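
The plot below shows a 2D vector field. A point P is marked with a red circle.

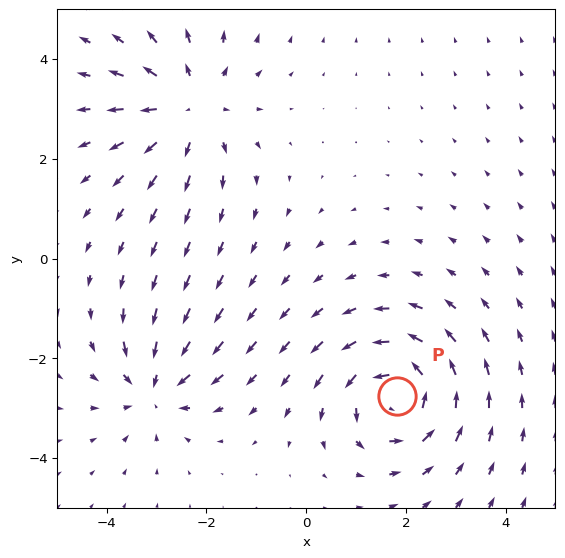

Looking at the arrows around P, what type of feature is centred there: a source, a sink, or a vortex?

vortex

At P (1.8, -2.8) the arrows circulate counterclockwise. Divergence ≈0, curl about +5 — near-zero divergence with nonzero curl is a vortex.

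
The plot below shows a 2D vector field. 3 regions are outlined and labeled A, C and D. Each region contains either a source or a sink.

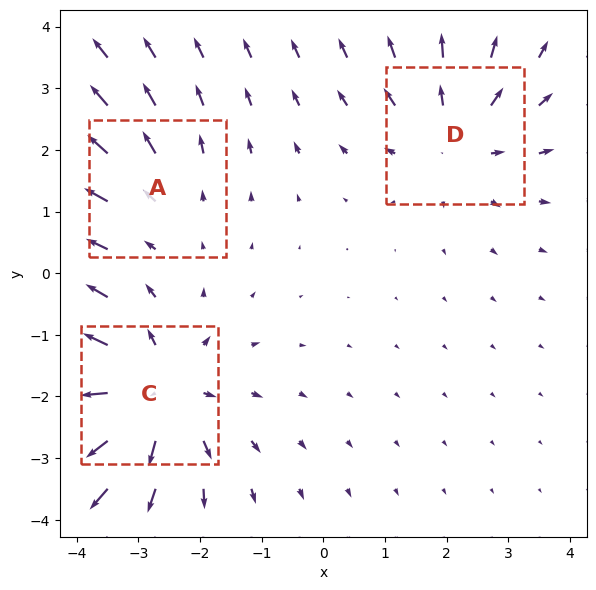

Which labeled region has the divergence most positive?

C

Divergence at each region's feature centre — A: about +2, C: about +4, D: about +3. Region C is most positive.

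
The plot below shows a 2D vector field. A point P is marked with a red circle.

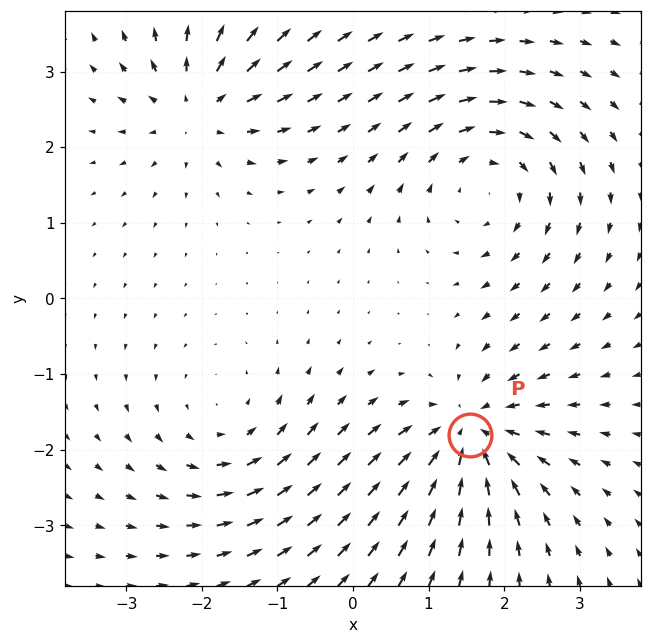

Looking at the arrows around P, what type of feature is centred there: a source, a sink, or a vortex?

At P (1.5, -1.8) the arrows converge inward. Divergence about -6, curl ≈0 — negative divergence with near-zero curl is a sink.

sink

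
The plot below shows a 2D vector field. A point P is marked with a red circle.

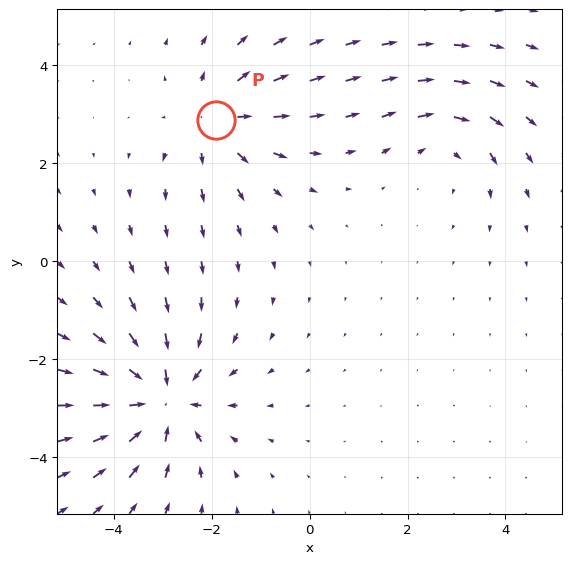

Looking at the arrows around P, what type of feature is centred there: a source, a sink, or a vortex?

At P (-1.9, 2.9) the arrows spread outward. Divergence about +3, curl ≈0 — positive divergence with near-zero curl is a source.

source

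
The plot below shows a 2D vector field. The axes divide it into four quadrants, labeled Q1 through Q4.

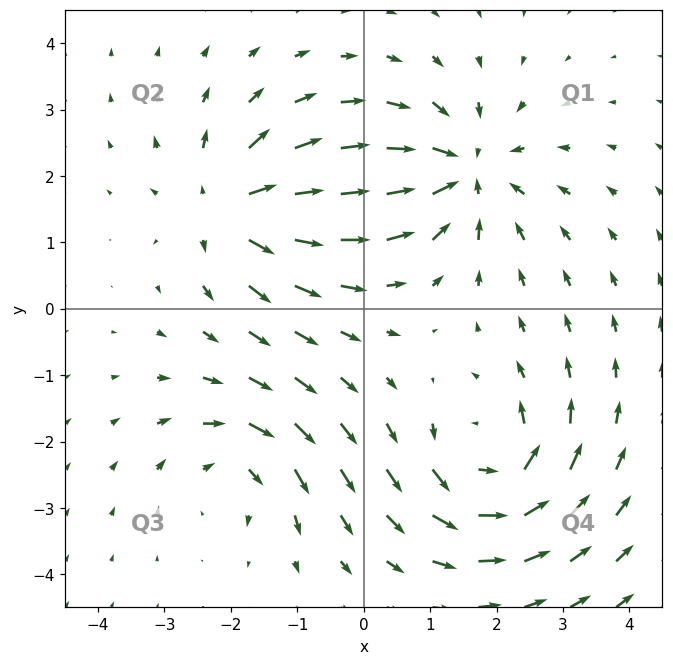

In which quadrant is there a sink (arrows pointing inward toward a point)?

The sink sits at approximately (1.5, 2.1), which lies in quadrant Q1. The divergence there is about -5, negative as expected for a sink.

Q1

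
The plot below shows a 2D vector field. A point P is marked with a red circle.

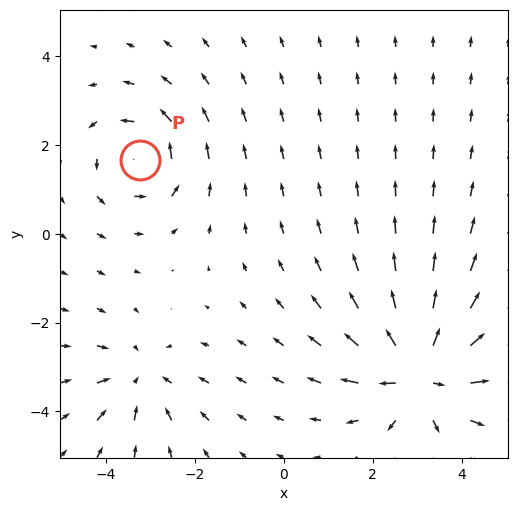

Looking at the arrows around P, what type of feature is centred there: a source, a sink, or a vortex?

At P (-3.2, 1.7) the arrows circulate counterclockwise. Divergence ≈0, curl about +4 — near-zero divergence with nonzero curl is a vortex.

vortex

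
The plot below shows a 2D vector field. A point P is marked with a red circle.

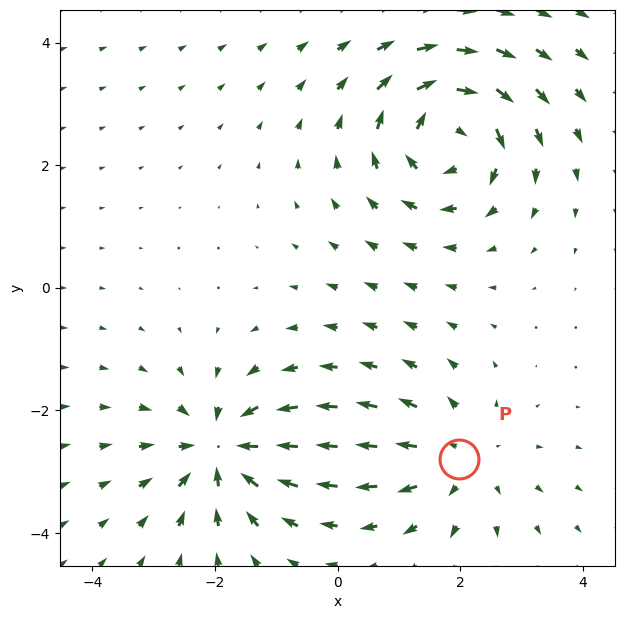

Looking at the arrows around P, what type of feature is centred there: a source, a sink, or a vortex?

source

At P (2.0, -2.8) the arrows spread outward. Divergence about +3, curl ≈0 — positive divergence with near-zero curl is a source.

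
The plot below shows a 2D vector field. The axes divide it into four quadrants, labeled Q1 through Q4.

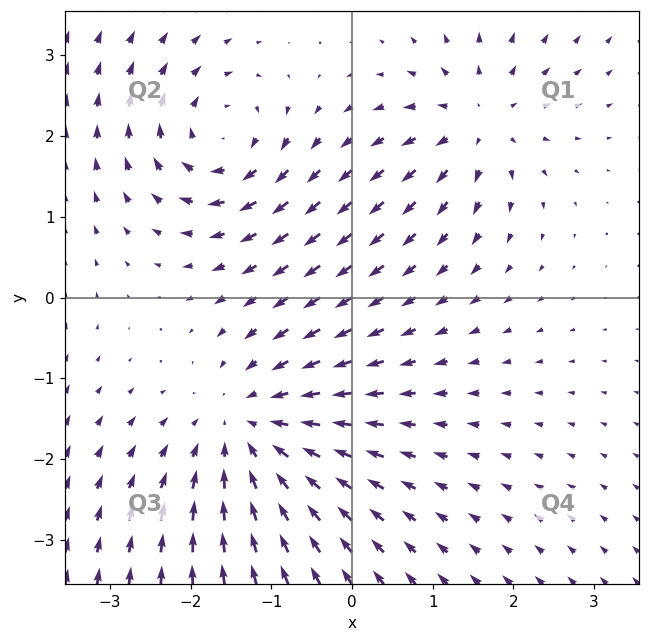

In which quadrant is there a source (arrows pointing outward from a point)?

Q1

The source sits at approximately (1.6, 2.2), which lies in quadrant Q1. The divergence there is about +4, positive as expected for a source.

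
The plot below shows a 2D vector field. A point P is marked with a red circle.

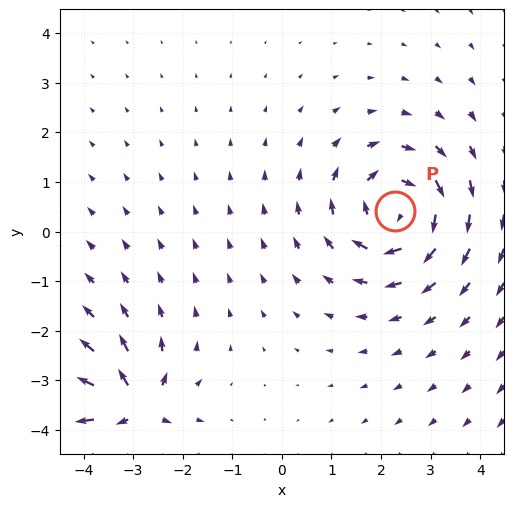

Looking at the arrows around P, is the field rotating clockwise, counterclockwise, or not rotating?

Near P at (2.3, 0.4) the arrows circulate clockwise. The curl (z-component) there is about -4; negative curl means clockwise rotation.

clockwise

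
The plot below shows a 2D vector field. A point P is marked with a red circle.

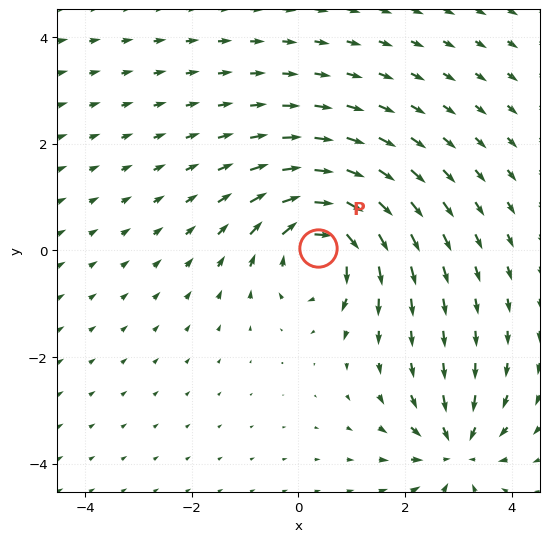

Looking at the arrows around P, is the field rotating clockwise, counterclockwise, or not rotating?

clockwise

Near P at (0.4, 0.0) the arrows circulate clockwise. The curl (z-component) there is about -5; negative curl means clockwise rotation.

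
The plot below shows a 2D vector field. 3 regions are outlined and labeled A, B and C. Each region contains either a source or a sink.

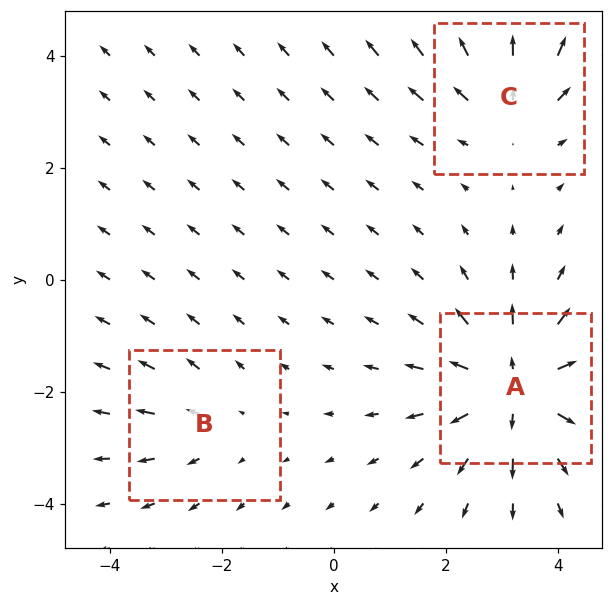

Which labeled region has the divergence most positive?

A

Divergence at each region's feature centre — A: about +5, B: about +2, C: about +3. Region A is most positive.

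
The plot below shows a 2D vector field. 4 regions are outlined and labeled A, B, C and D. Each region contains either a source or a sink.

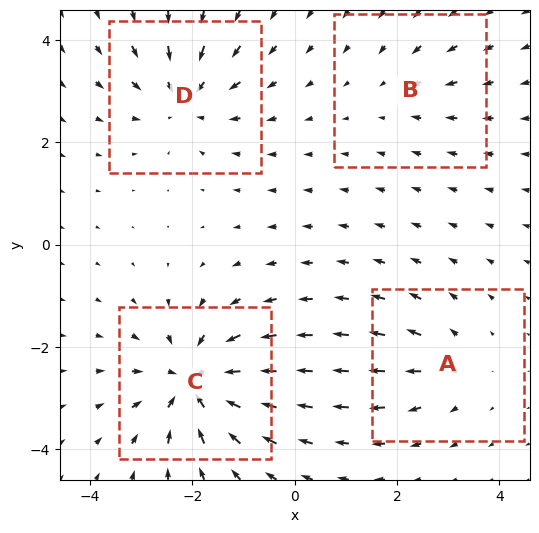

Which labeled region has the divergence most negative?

Divergence at each region's feature centre — A: about +3, B: about -2, C: about -7, D: about -5. Region C is most negative.

C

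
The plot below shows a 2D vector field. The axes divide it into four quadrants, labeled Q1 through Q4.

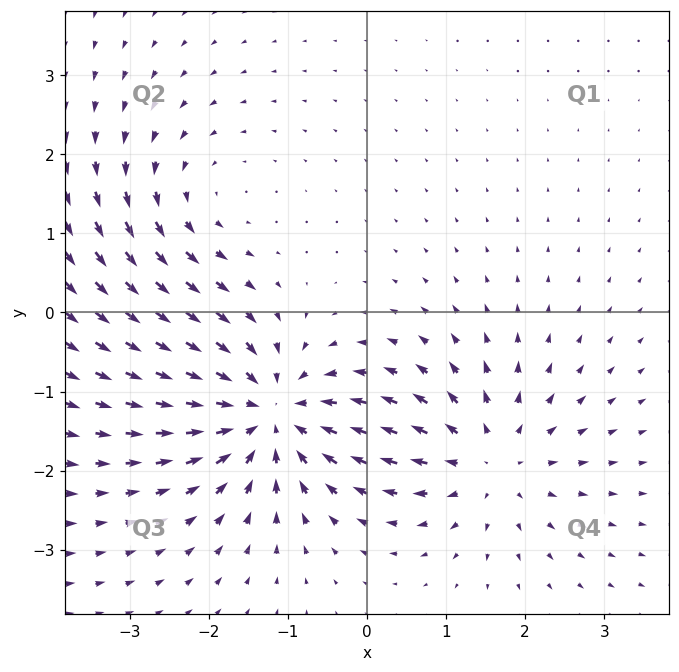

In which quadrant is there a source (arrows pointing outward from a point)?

Q4

The source sits at approximately (1.6, -1.9), which lies in quadrant Q4. The divergence there is about +4, positive as expected for a source.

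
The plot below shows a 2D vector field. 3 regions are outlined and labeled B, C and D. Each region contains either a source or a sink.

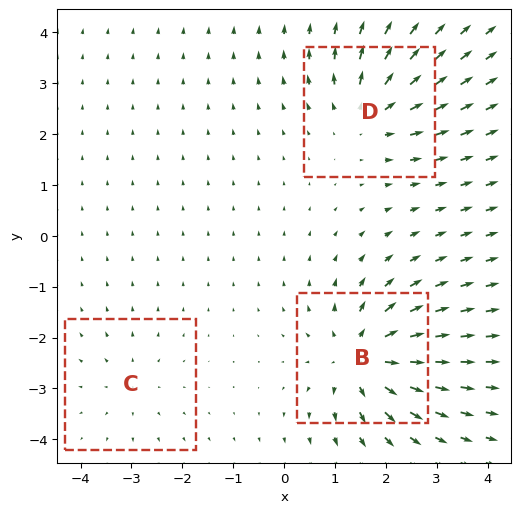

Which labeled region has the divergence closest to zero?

C

Divergence at each region's feature centre — B: about +6, C: about +2, D: about +4. Region C is closest to zero.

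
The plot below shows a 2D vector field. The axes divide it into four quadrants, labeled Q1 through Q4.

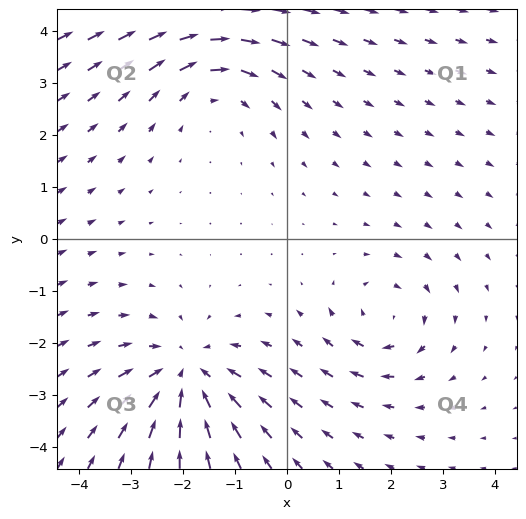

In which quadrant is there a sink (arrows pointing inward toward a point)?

Q3

The sink sits at approximately (-1.9, -2.6), which lies in quadrant Q3. The divergence there is about -4, negative as expected for a sink.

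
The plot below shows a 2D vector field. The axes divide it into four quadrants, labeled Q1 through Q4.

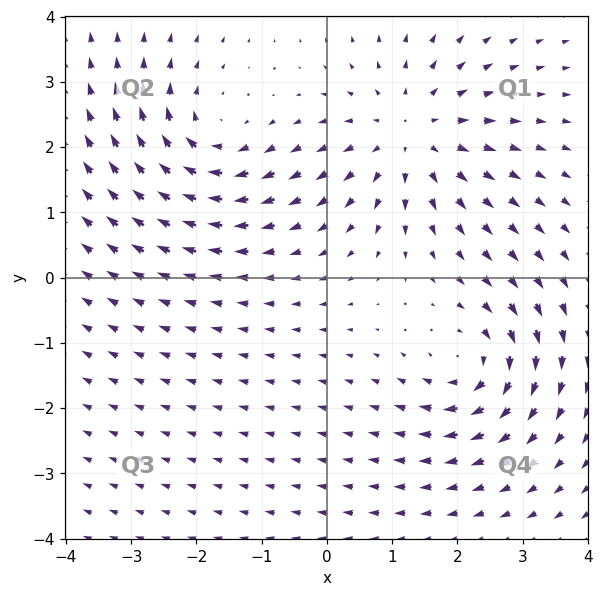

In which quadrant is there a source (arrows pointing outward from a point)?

The source sits at approximately (1.3, 2.2), which lies in quadrant Q1. The divergence there is about +3, positive as expected for a source.

Q1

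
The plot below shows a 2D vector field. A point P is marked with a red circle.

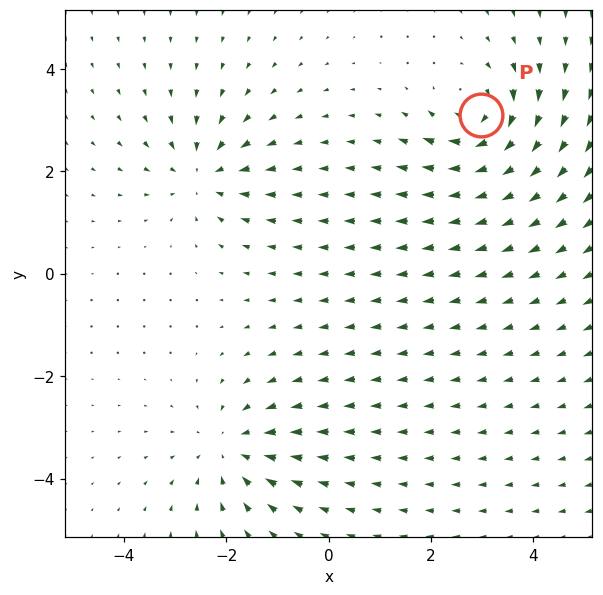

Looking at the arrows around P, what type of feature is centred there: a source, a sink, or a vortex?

At P (3.0, 3.1) the arrows circulate clockwise. Divergence ≈0, curl about -5 — near-zero divergence with nonzero curl is a vortex.

vortex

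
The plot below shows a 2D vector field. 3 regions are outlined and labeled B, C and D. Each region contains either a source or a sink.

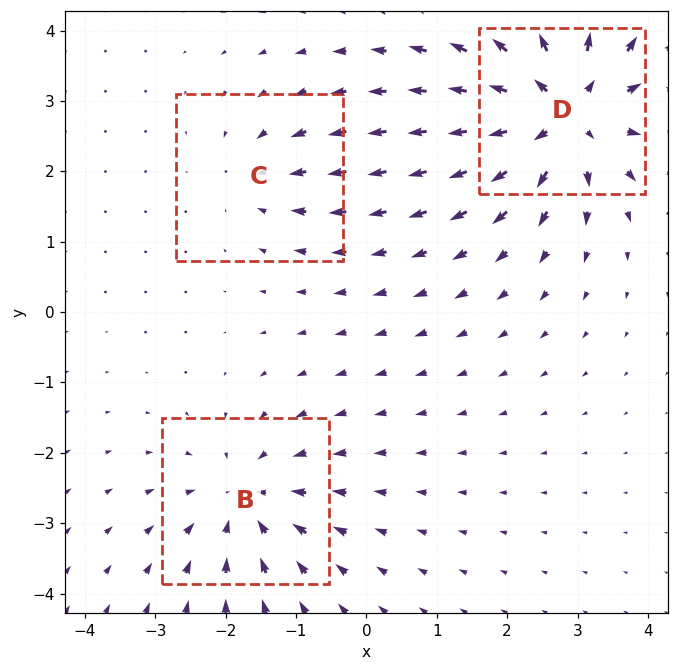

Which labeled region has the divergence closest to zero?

C

Divergence at each region's feature centre — B: about -3, C: about -2, D: about +5. Region C is closest to zero.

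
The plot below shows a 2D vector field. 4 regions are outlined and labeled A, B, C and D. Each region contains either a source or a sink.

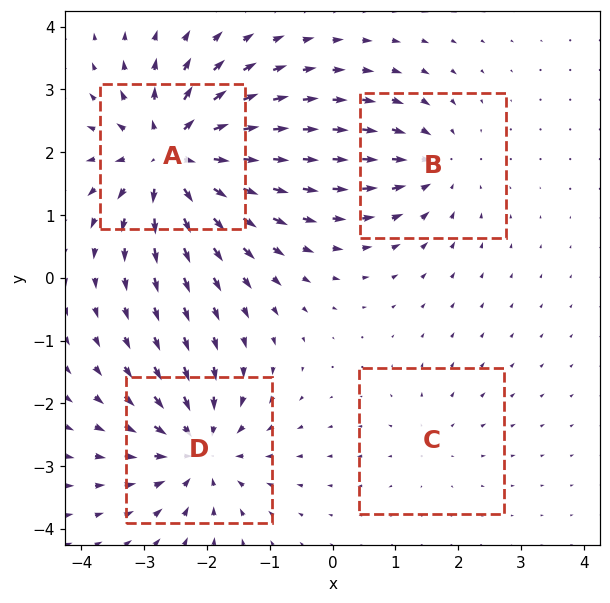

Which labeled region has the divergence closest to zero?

C

Divergence at each region's feature centre — A: about +8, B: about -4, C: about +2, D: about -6. Region C is closest to zero.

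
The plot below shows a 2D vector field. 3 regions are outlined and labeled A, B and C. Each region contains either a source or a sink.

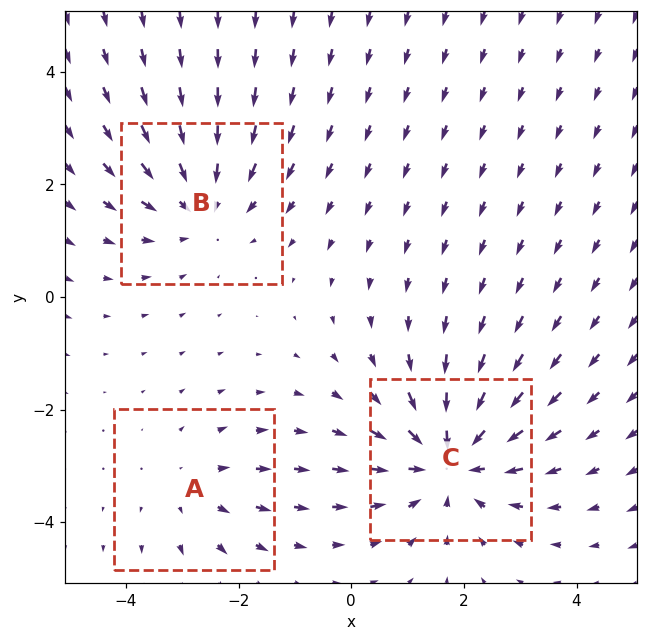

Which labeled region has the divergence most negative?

C

Divergence at each region's feature centre — A: about +2, B: about -3, C: about -4. Region C is most negative.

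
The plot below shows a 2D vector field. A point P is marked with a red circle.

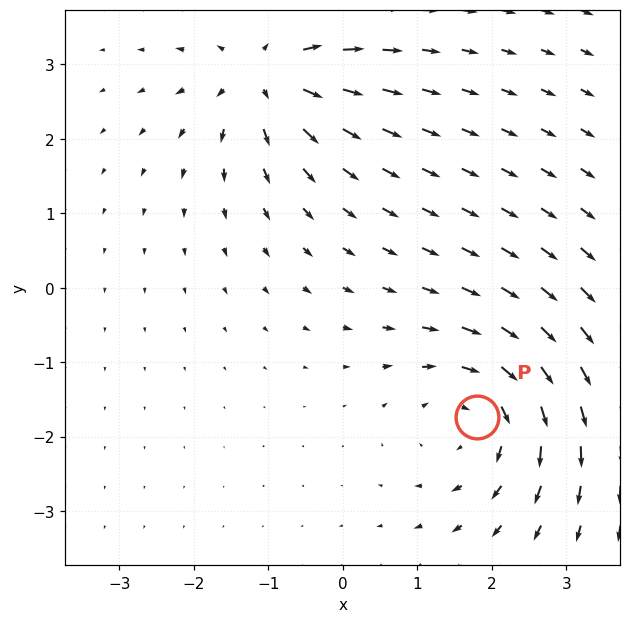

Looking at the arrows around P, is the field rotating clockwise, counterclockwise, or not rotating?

clockwise

Near P at (1.8, -1.7) the arrows circulate clockwise. The curl (z-component) there is about -4; negative curl means clockwise rotation.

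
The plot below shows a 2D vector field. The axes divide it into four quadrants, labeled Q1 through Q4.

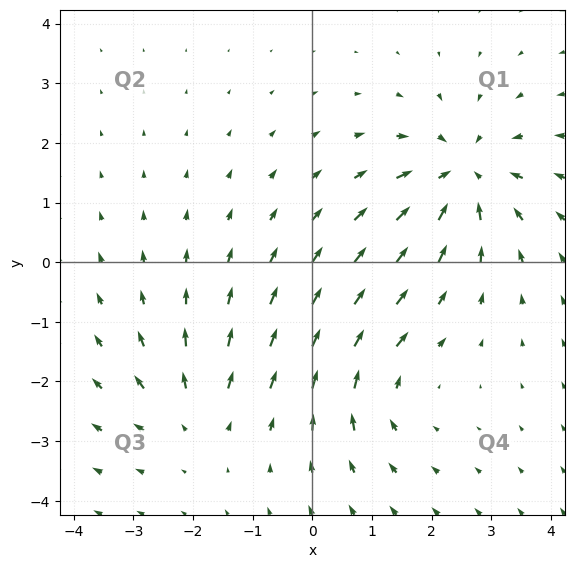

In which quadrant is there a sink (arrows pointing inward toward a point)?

The sink sits at approximately (2.5, 1.5), which lies in quadrant Q1. The divergence there is about -5, negative as expected for a sink.

Q1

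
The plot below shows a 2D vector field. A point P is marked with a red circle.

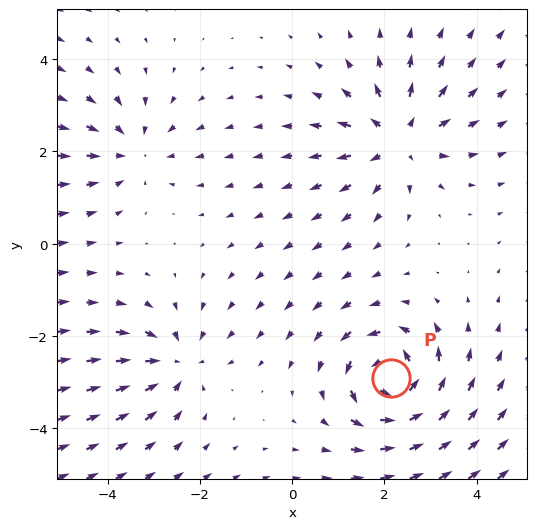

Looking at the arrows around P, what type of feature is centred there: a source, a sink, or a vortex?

At P (2.1, -2.9) the arrows circulate counterclockwise. Divergence ≈0, curl about +5 — near-zero divergence with nonzero curl is a vortex.

vortex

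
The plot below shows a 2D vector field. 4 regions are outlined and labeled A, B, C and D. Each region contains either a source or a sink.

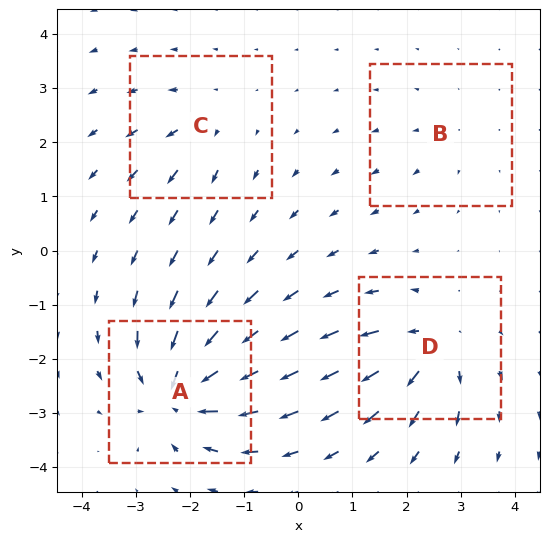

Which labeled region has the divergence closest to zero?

B

Divergence at each region's feature centre — A: about -9, B: about +3, C: about +4, D: about +7. Region B is closest to zero.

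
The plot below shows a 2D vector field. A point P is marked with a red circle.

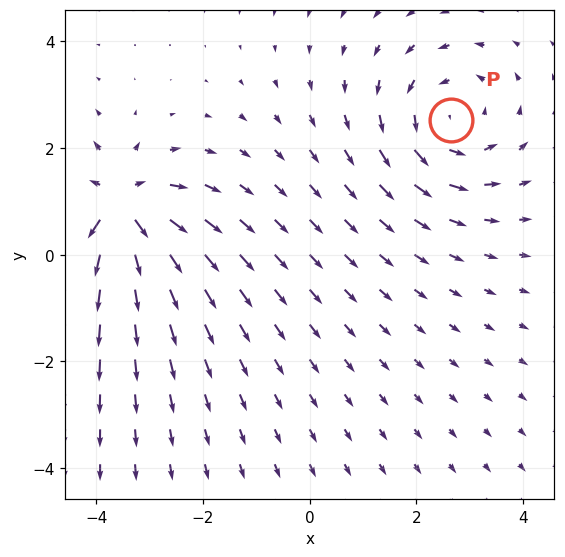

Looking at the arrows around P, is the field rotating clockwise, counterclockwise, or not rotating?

Near P at (2.6, 2.5) the arrows circulate counterclockwise. The curl (z-component) there is about +3; positive curl means counterclockwise rotation.

counterclockwise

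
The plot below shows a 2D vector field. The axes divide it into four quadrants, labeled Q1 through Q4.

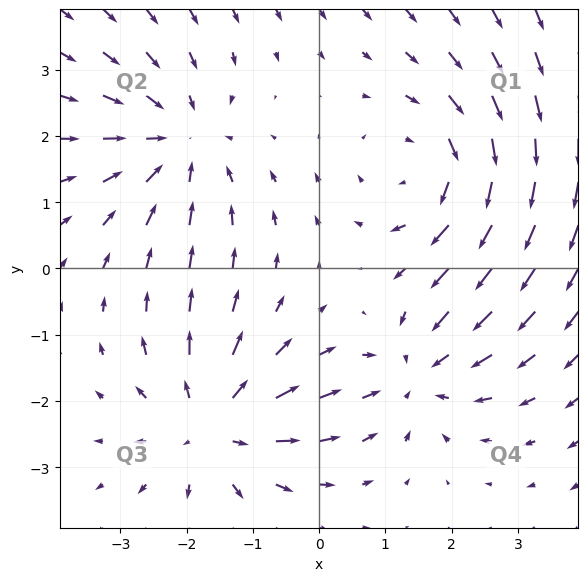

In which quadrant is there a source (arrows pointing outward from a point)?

The source sits at approximately (-1.6, -2.4), which lies in quadrant Q3. The divergence there is about +5, positive as expected for a source.

Q3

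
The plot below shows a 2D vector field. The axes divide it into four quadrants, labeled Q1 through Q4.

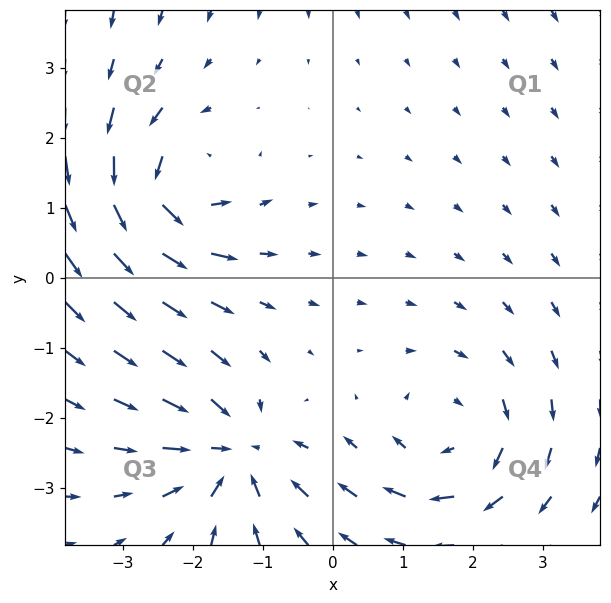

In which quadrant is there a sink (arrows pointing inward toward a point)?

Q3

The sink sits at approximately (-1.4, -2.5), which lies in quadrant Q3. The divergence there is about -5, negative as expected for a sink.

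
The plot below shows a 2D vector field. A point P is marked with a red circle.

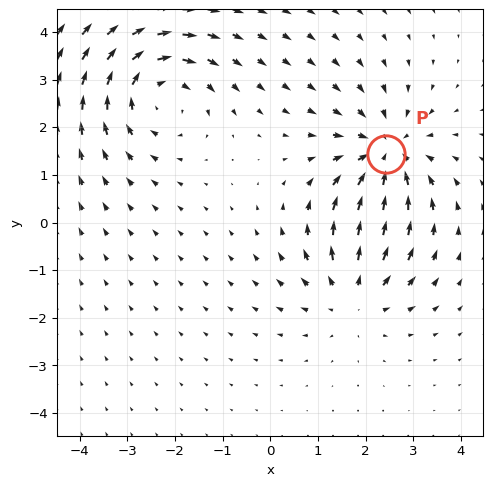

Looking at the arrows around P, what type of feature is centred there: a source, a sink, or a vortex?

At P (2.4, 1.4) the arrows converge inward. Divergence about -4, curl ≈0 — negative divergence with near-zero curl is a sink.

sink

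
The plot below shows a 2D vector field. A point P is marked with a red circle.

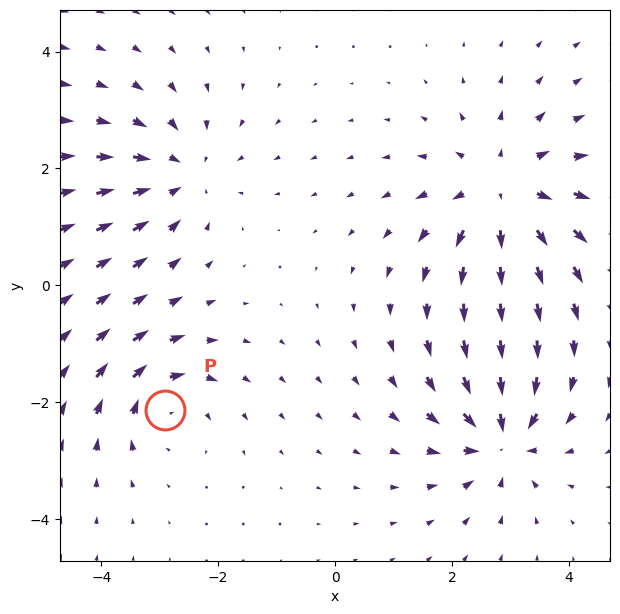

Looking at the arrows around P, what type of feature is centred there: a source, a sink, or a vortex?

At P (-2.9, -2.1) the arrows circulate clockwise. Divergence ≈0, curl about -4 — near-zero divergence with nonzero curl is a vortex.

vortex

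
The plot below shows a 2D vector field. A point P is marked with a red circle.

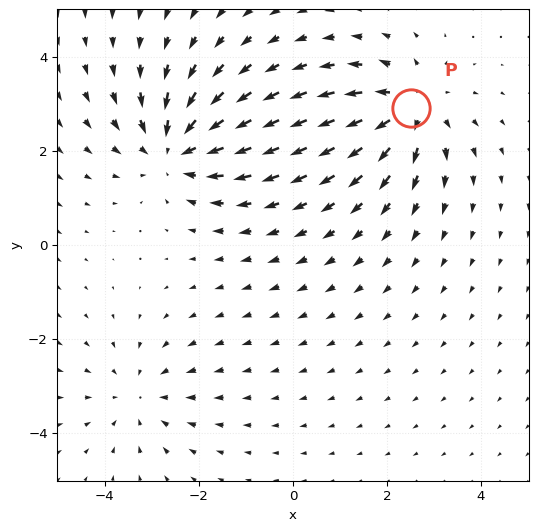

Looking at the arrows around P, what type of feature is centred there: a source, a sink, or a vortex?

At P (2.5, 2.9) the arrows spread outward. Divergence about +4, curl ≈0 — positive divergence with near-zero curl is a source.

source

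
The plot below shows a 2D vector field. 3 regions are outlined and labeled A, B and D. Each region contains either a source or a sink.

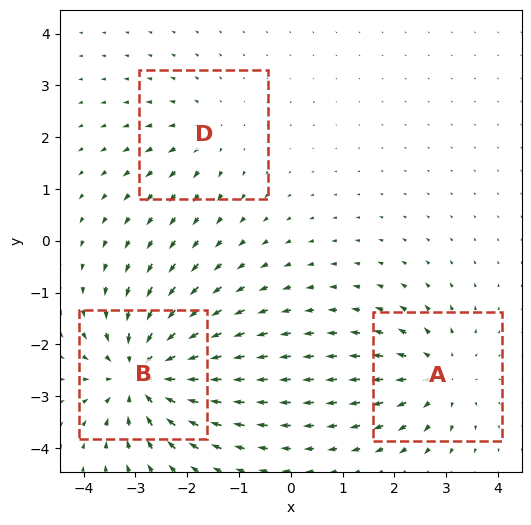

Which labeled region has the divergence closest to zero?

Divergence at each region's feature centre — A: about +3, B: about -5, D: about +2. Region D is closest to zero.

D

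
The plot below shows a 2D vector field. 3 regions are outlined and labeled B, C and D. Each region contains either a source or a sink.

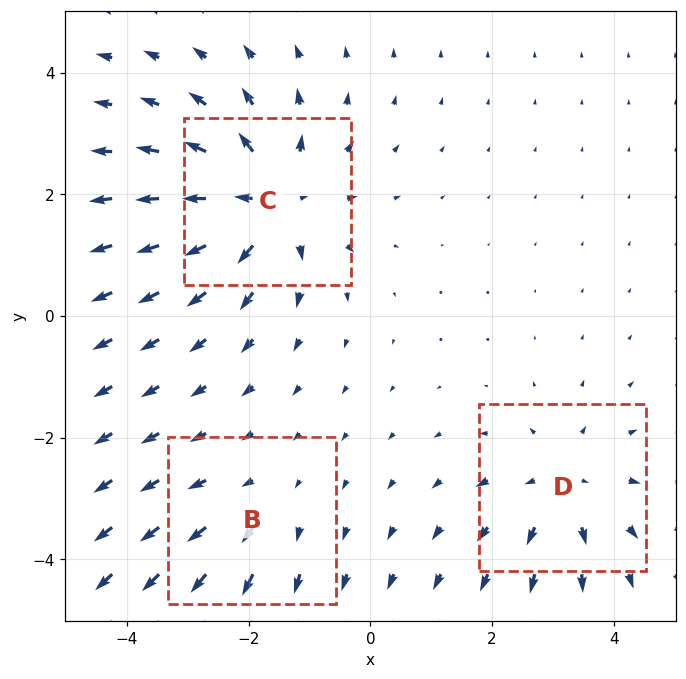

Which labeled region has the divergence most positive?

Divergence at each region's feature centre — B: about +2, C: about +5, D: about +3. Region C is most positive.

C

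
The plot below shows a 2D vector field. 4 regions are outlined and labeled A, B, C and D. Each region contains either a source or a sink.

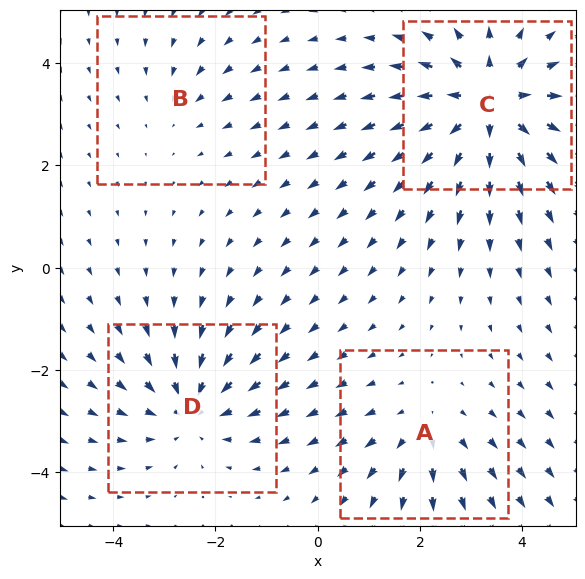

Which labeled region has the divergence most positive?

Divergence at each region's feature centre — A: about +3, B: about -2, C: about +6, D: about -4. Region C is most positive.

C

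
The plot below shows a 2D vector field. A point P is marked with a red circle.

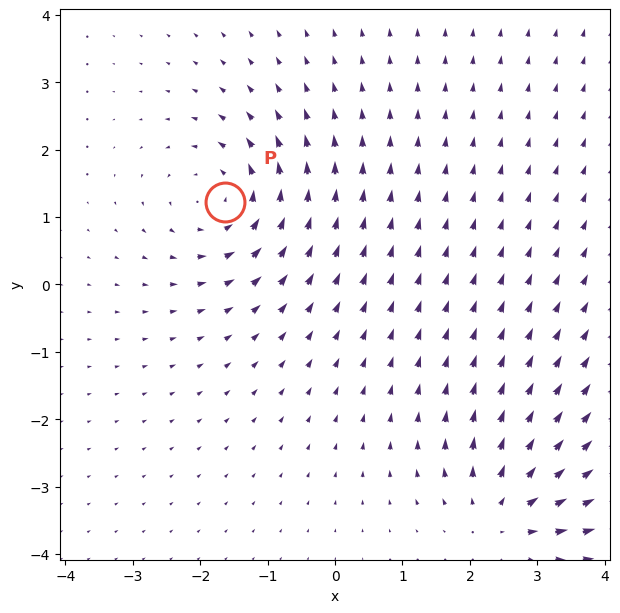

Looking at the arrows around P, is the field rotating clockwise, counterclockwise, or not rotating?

counterclockwise

Near P at (-1.6, 1.2) the arrows circulate counterclockwise. The curl (z-component) there is about +3; positive curl means counterclockwise rotation.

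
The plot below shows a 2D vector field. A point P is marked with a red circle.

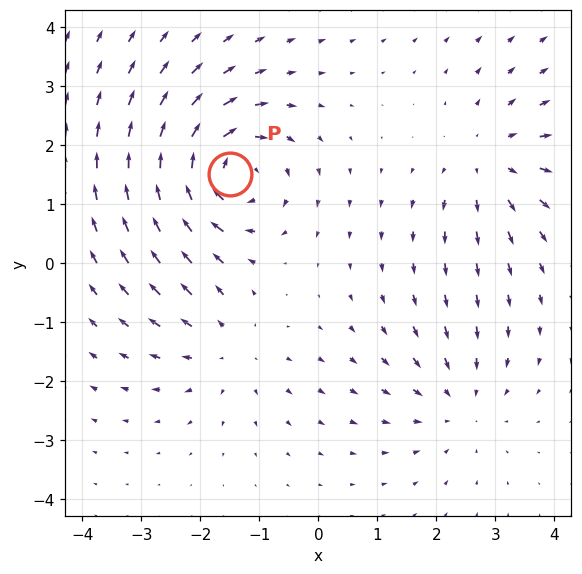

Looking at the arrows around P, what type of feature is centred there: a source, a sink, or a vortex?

vortex

At P (-1.5, 1.5) the arrows circulate clockwise. Divergence ≈0, curl about -6 — near-zero divergence with nonzero curl is a vortex.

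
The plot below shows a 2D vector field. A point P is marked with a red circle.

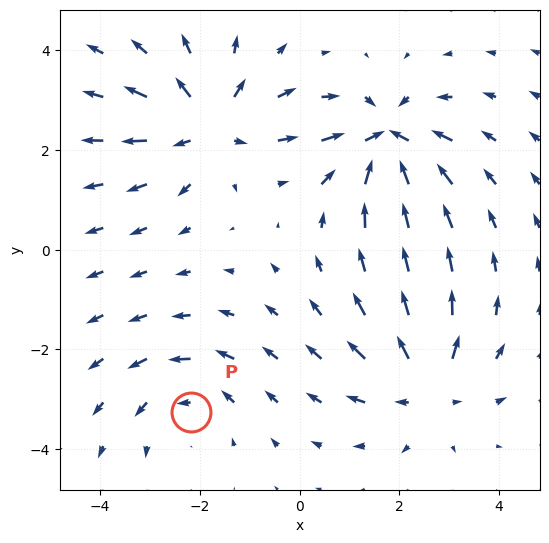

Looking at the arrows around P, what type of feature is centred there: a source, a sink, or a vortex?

At P (-2.2, -3.2) the arrows circulate counterclockwise. Divergence ≈0, curl about +3 — near-zero divergence with nonzero curl is a vortex.

vortex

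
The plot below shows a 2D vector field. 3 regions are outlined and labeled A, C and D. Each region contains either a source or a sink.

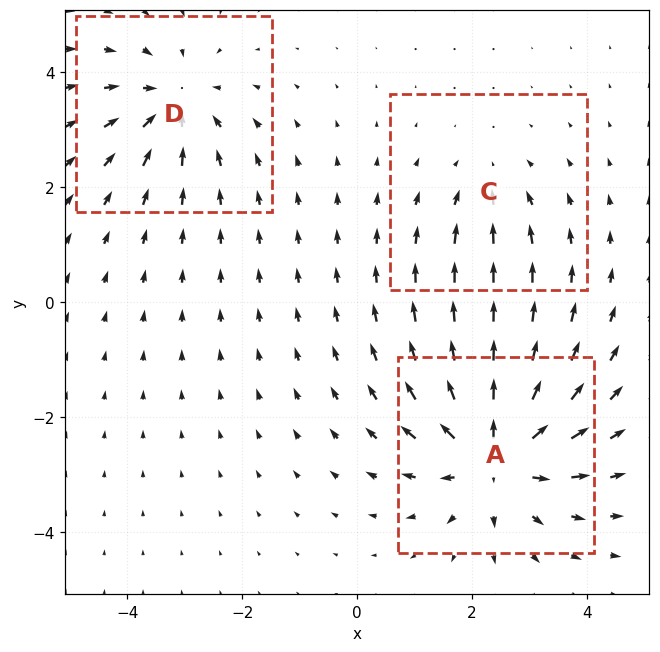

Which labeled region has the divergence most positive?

Divergence at each region's feature centre — A: about +5, C: about -2, D: about -4. Region A is most positive.

A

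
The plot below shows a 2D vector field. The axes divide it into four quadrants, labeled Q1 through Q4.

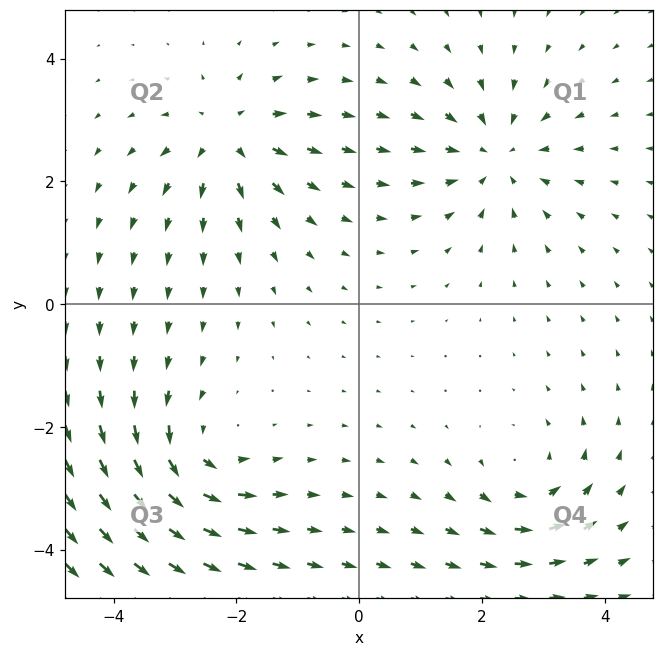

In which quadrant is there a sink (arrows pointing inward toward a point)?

Q1

The sink sits at approximately (2.2, 2.4), which lies in quadrant Q1. The divergence there is about -5, negative as expected for a sink.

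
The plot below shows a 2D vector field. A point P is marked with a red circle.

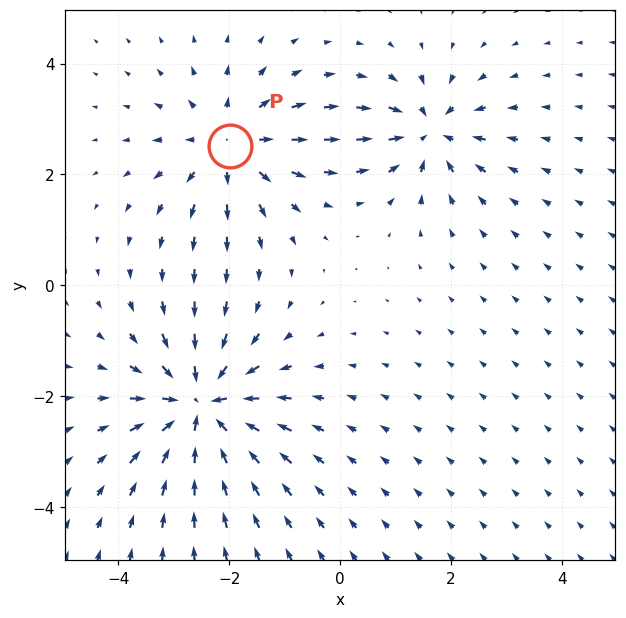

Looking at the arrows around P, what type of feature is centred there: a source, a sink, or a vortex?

source

At P (-2.0, 2.5) the arrows spread outward. Divergence about +4, curl ≈0 — positive divergence with near-zero curl is a source.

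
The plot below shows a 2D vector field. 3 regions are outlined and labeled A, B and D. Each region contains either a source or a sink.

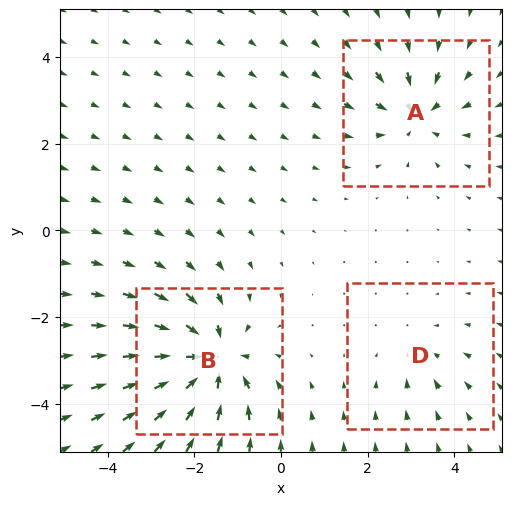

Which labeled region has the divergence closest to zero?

D

Divergence at each region's feature centre — A: about -4, B: about -6, D: about -2. Region D is closest to zero.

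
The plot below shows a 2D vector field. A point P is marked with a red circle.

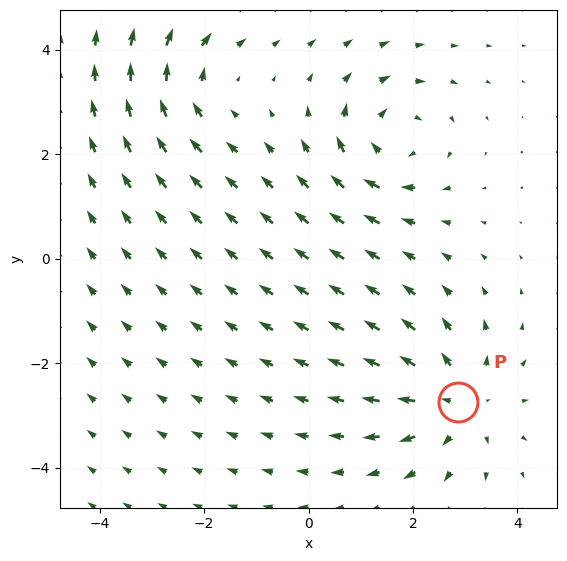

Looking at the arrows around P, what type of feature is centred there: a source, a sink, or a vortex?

source

At P (2.9, -2.7) the arrows spread outward. Divergence about +4, curl ≈0 — positive divergence with near-zero curl is a source.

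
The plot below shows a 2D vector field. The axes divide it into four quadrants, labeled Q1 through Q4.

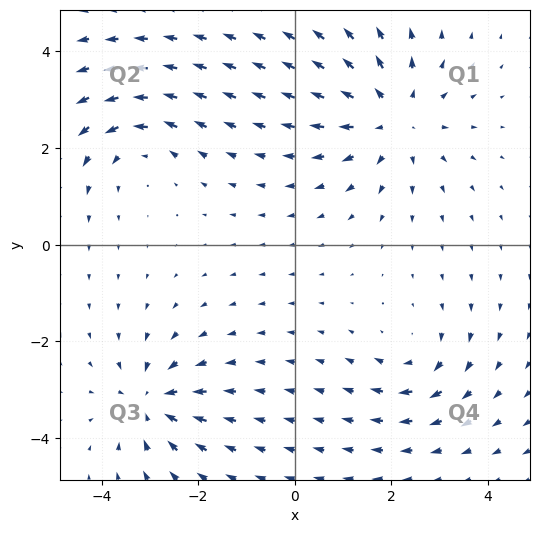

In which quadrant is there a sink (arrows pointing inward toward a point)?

Q3

The sink sits at approximately (-3.0, -3.2), which lies in quadrant Q3. The divergence there is about -5, negative as expected for a sink.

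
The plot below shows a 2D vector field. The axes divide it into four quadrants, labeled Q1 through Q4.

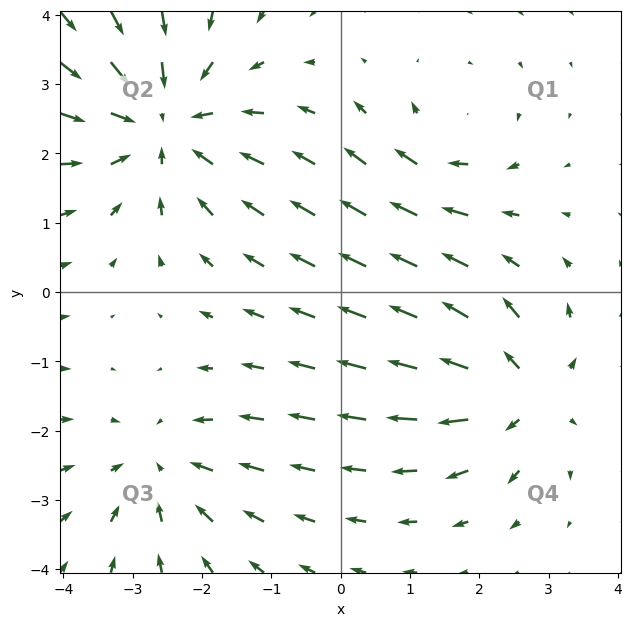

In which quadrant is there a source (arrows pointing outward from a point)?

The source sits at approximately (2.6, -1.5), which lies in quadrant Q4. The divergence there is about +4, positive as expected for a source.

Q4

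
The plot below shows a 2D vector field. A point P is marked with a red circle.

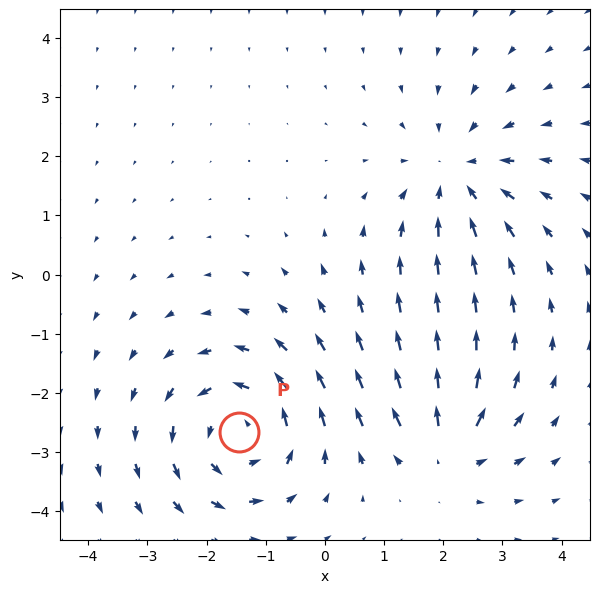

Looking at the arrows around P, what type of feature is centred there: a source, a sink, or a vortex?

At P (-1.5, -2.7) the arrows circulate counterclockwise. Divergence ≈0, curl about +5 — near-zero divergence with nonzero curl is a vortex.

vortex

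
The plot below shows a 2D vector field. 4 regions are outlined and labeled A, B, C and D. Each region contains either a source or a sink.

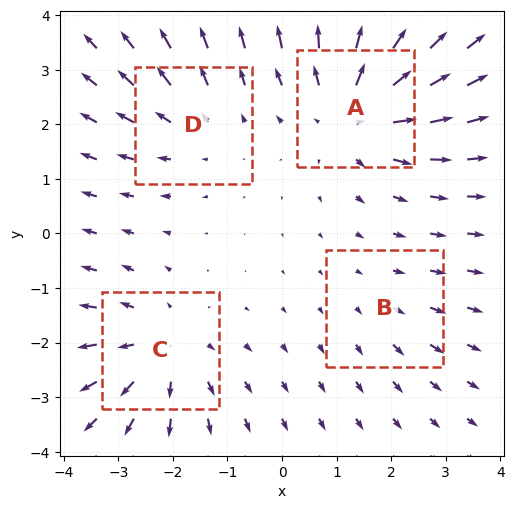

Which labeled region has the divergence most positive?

Divergence at each region's feature centre — A: about +5, B: about +2, C: about +4, D: about +3. Region A is most positive.

A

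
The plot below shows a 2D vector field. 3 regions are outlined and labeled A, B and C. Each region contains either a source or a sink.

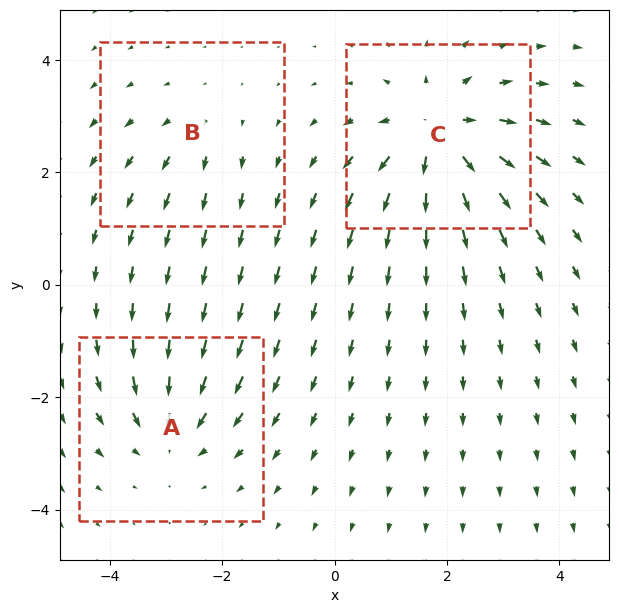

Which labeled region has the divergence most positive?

Divergence at each region's feature centre — A: about -3, B: about +2, C: about +5. Region C is most positive.

C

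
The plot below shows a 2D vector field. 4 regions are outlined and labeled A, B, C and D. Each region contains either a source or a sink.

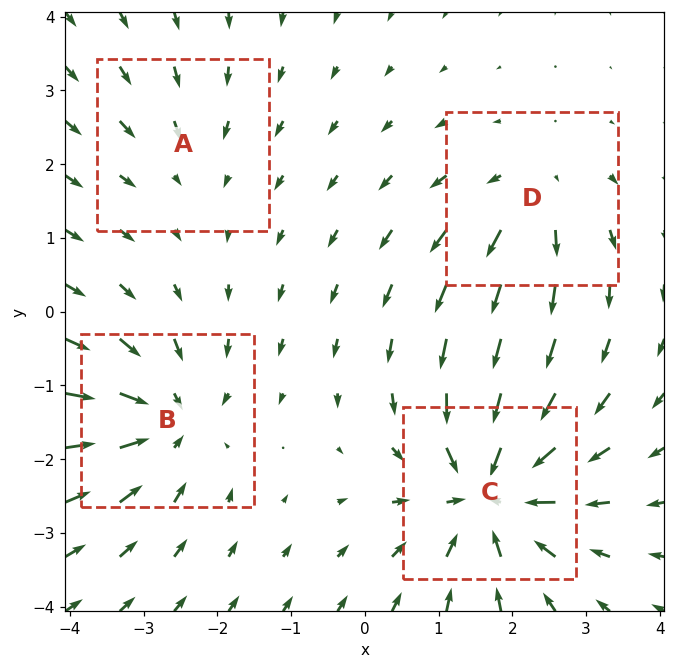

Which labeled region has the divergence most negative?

C

Divergence at each region's feature centre — A: about -2, B: about -5, C: about -7, D: about +4. Region C is most negative.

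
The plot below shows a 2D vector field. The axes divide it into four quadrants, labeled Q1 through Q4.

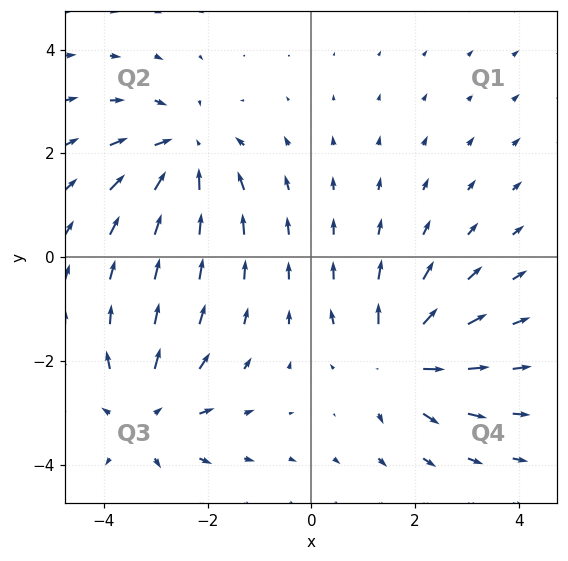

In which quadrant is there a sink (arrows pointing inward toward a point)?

The sink sits at approximately (-2.4, 2.0), which lies in quadrant Q2. The divergence there is about -3, negative as expected for a sink.

Q2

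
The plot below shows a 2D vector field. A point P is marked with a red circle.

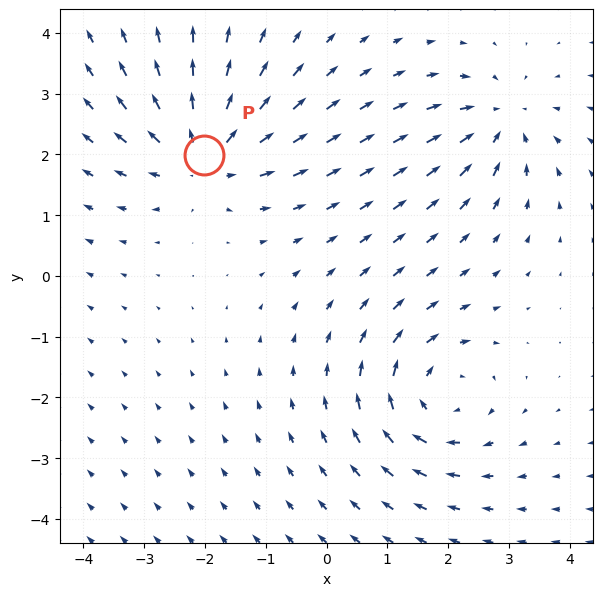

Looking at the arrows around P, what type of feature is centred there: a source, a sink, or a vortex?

At P (-2.0, 2.0) the arrows spread outward. Divergence about +4, curl ≈0 — positive divergence with near-zero curl is a source.

source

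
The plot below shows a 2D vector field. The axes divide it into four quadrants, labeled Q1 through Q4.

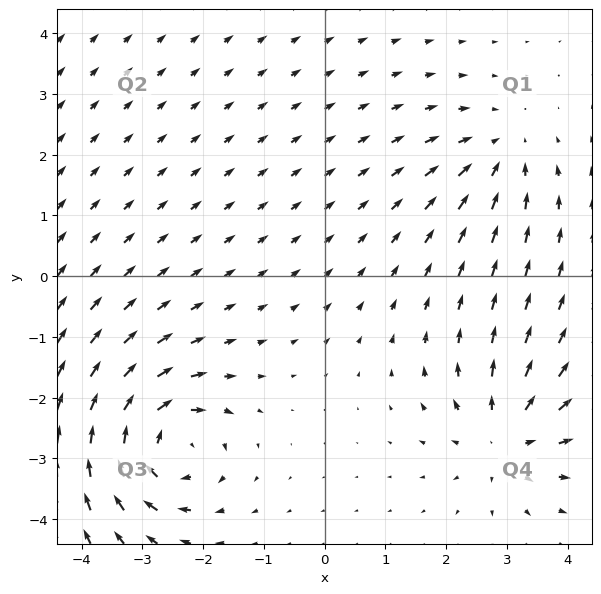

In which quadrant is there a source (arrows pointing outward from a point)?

The source sits at approximately (3.0, -2.7), which lies in quadrant Q4. The divergence there is about +4, positive as expected for a source.

Q4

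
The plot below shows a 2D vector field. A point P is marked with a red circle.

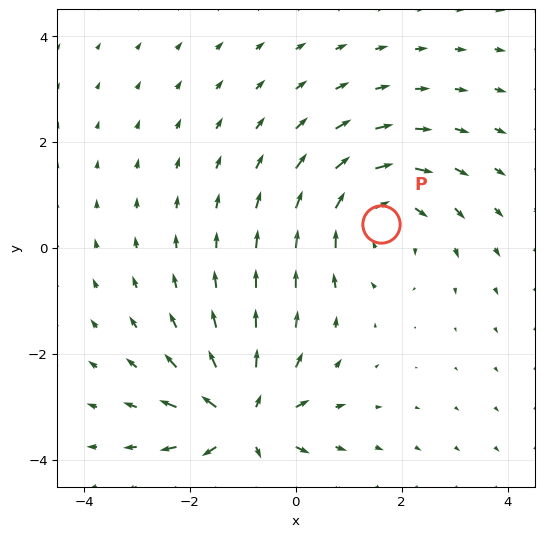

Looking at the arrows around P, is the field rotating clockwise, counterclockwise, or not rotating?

Near P at (1.6, 0.5) the arrows circulate clockwise. The curl (z-component) there is about -4; negative curl means clockwise rotation.

clockwise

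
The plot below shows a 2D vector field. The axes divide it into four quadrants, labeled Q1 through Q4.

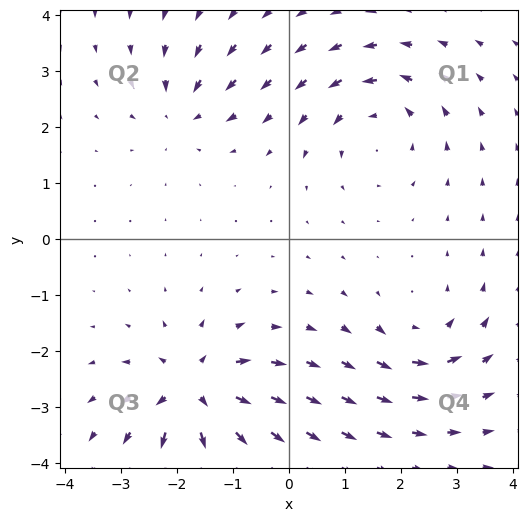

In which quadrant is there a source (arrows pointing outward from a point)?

Q3

The source sits at approximately (-1.7, -2.7), which lies in quadrant Q3. The divergence there is about +6, positive as expected for a source.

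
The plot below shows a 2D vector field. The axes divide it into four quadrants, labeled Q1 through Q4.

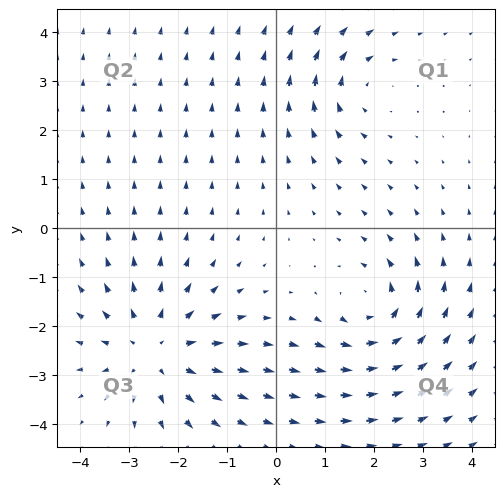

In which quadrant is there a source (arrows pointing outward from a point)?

Q3

The source sits at approximately (-2.5, -2.5), which lies in quadrant Q3. The divergence there is about +4, positive as expected for a source.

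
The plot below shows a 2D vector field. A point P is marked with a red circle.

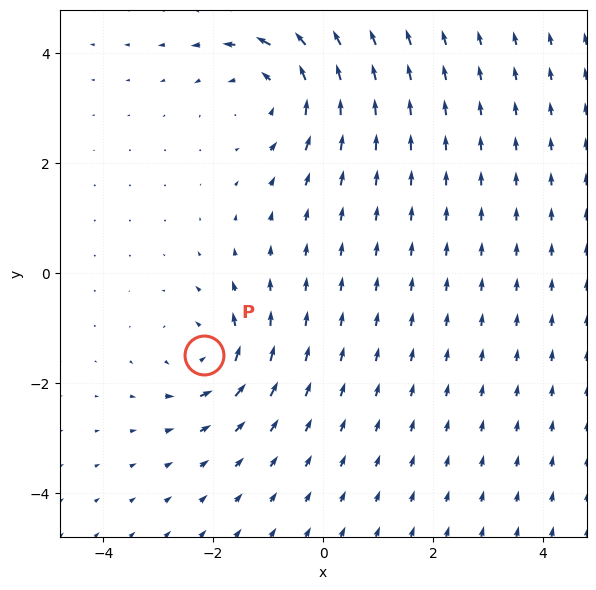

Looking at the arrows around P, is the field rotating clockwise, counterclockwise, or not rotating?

Near P at (-2.2, -1.5) the arrows circulate counterclockwise. The curl (z-component) there is about +4; positive curl means counterclockwise rotation.

counterclockwise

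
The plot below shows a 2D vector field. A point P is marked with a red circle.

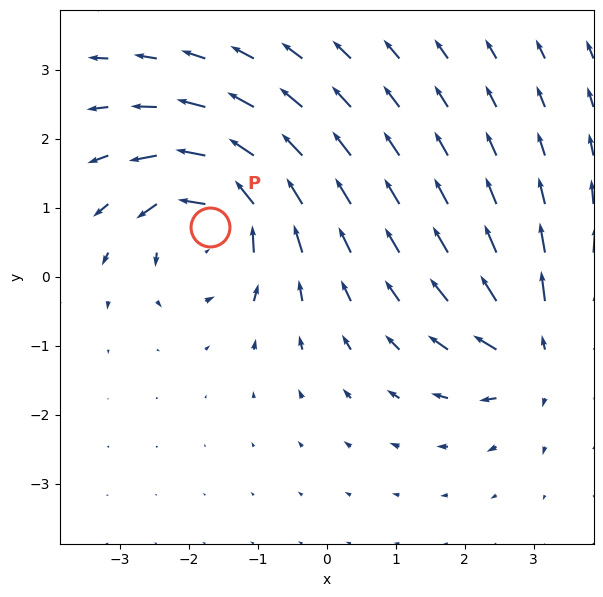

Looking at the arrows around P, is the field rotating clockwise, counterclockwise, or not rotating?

Near P at (-1.7, 0.7) the arrows circulate counterclockwise. The curl (z-component) there is about +5; positive curl means counterclockwise rotation.

counterclockwise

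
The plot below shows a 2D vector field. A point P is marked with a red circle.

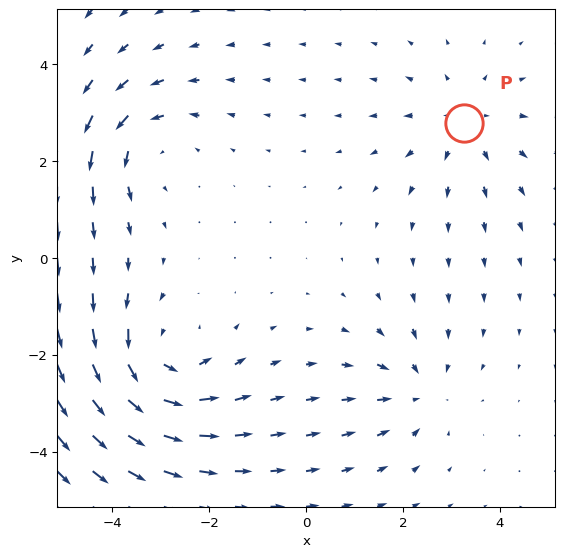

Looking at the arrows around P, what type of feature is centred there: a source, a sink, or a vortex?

source

At P (3.3, 2.8) the arrows spread outward. Divergence about +2, curl ≈0 — positive divergence with near-zero curl is a source.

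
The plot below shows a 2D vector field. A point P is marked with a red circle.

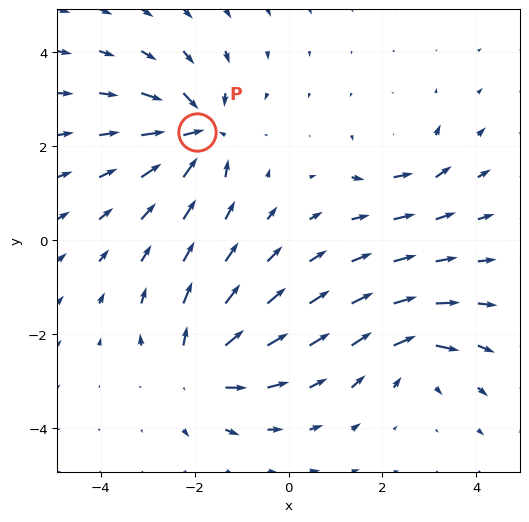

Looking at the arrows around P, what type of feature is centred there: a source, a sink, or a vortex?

sink

At P (-2.0, 2.3) the arrows converge inward. Divergence about -7, curl ≈0 — negative divergence with near-zero curl is a sink.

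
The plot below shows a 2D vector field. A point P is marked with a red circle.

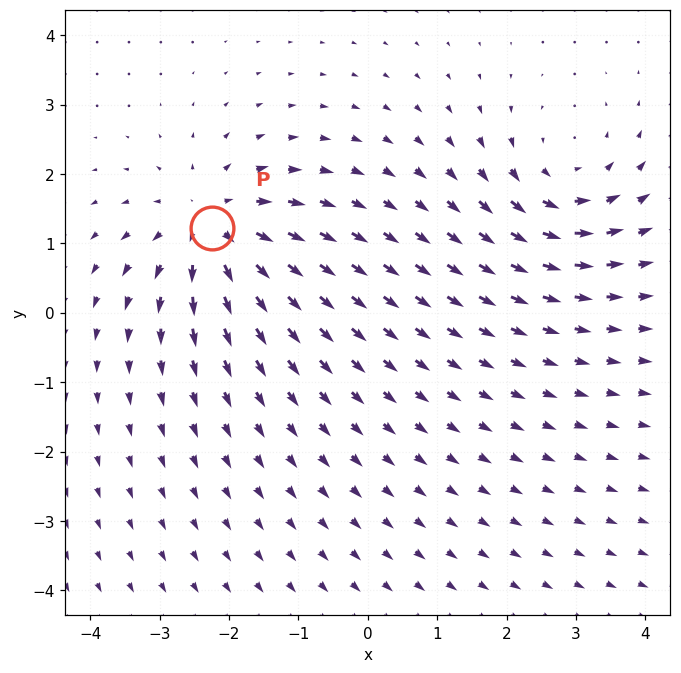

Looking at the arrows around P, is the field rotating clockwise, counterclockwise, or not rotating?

Near P at (-2.2, 1.2) the arrows show no circulation. The curl there is ≈0.

not rotating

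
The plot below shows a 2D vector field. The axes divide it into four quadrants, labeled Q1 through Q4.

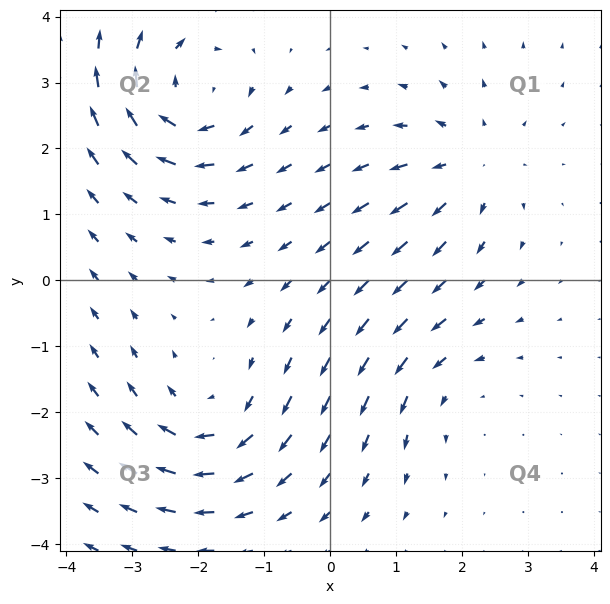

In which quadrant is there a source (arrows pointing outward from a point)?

Q1

The source sits at approximately (2.1, 1.8), which lies in quadrant Q1. The divergence there is about +4, positive as expected for a source.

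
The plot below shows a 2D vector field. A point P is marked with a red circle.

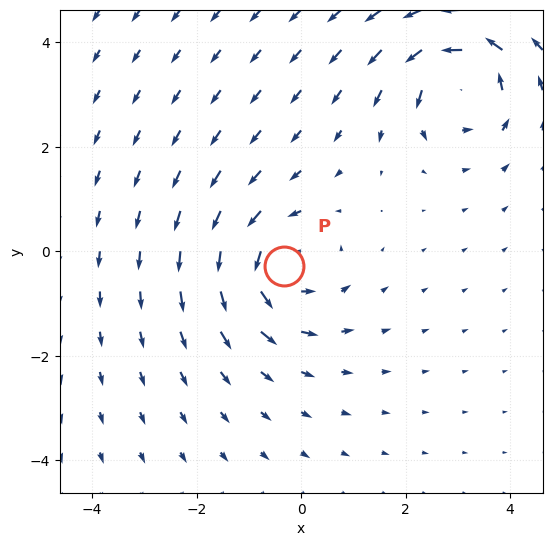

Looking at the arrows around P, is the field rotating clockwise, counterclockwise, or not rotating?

Near P at (-0.3, -0.3) the arrows circulate counterclockwise. The curl (z-component) there is about +4; positive curl means counterclockwise rotation.

counterclockwise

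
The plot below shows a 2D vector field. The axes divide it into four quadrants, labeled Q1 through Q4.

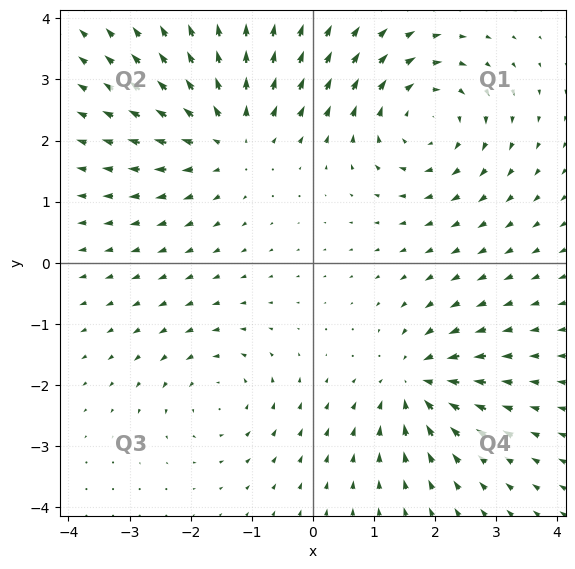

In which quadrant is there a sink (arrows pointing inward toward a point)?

Q4

The sink sits at approximately (1.7, -2.0), which lies in quadrant Q4. The divergence there is about -5, negative as expected for a sink.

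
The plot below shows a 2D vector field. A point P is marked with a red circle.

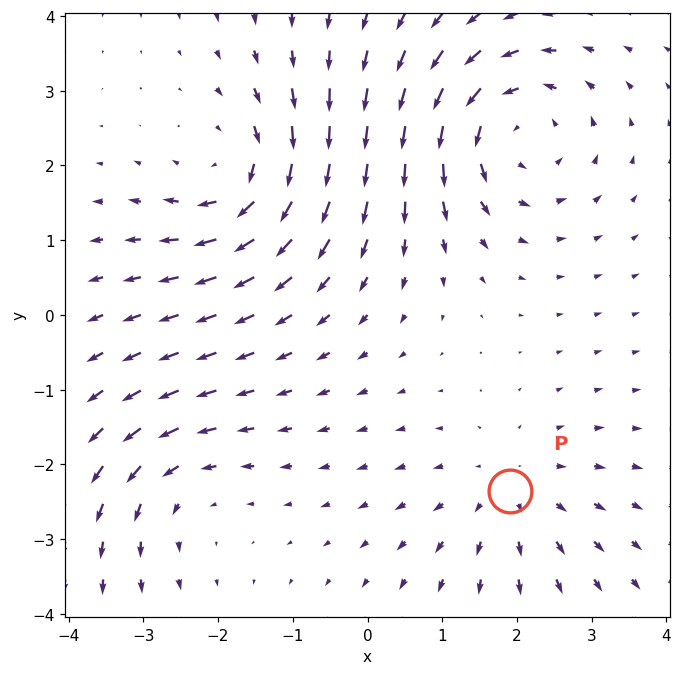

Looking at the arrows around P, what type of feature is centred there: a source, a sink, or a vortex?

source

At P (1.9, -2.4) the arrows spread outward. Divergence about +3, curl ≈0 — positive divergence with near-zero curl is a source.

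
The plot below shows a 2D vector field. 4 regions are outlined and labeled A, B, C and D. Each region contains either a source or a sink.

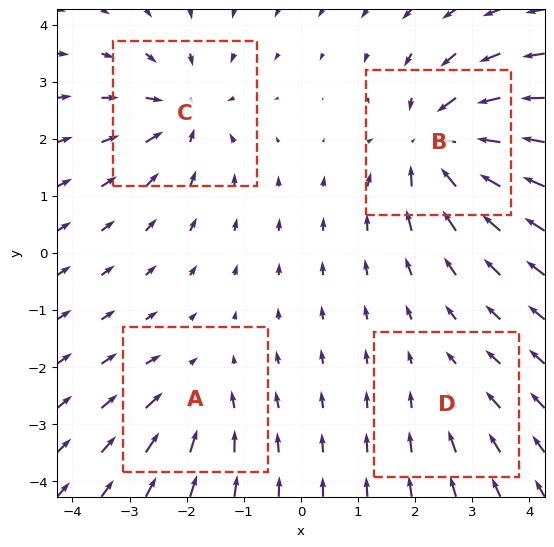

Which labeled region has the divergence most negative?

Divergence at each region's feature centre — A: about -3, B: about -7, C: about -5, D: about -2. Region B is most negative.

B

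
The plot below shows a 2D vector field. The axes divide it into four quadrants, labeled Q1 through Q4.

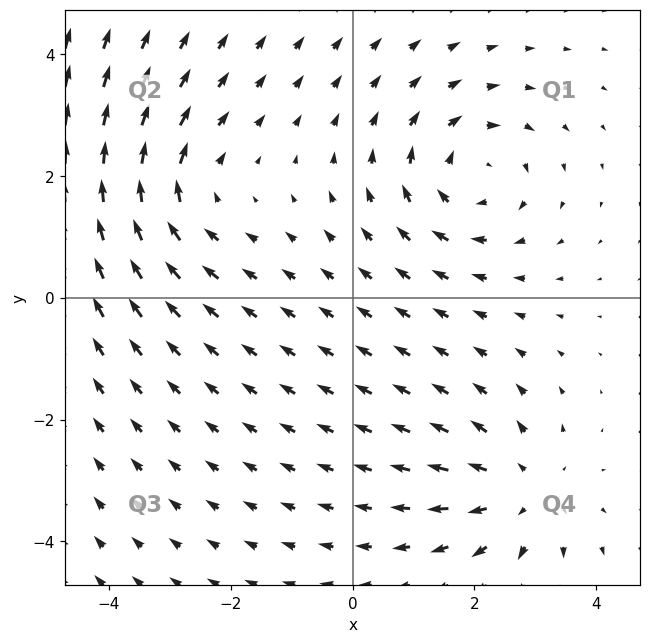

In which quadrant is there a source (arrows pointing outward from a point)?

The source sits at approximately (2.8, -3.2), which lies in quadrant Q4. The divergence there is about +3, positive as expected for a source.

Q4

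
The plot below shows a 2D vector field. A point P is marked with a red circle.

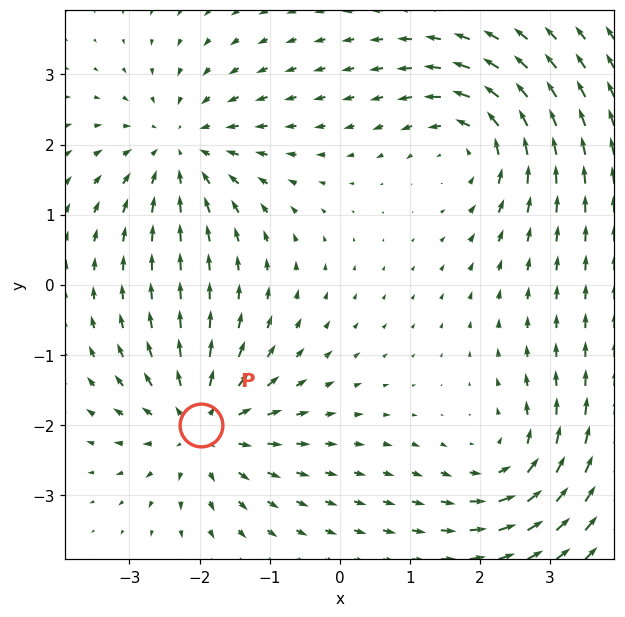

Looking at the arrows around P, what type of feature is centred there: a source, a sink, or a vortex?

source

At P (-2.0, -2.0) the arrows spread outward. Divergence about +5, curl ≈0 — positive divergence with near-zero curl is a source.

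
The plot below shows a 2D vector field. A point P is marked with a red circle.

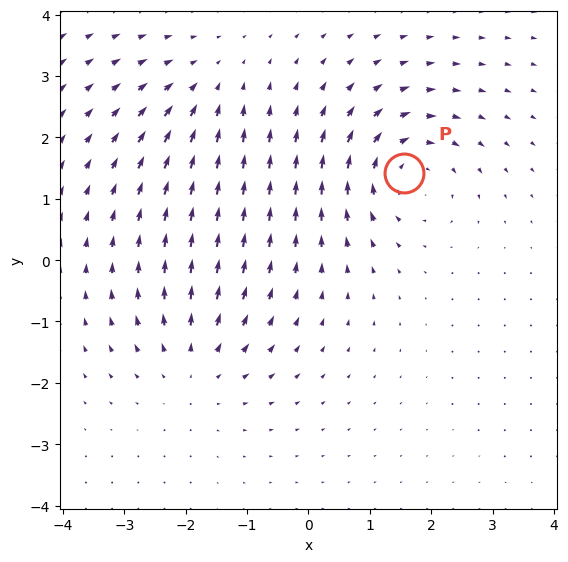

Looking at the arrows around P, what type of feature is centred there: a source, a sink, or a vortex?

At P (1.6, 1.4) the arrows circulate clockwise. Divergence ≈0, curl about -5 — near-zero divergence with nonzero curl is a vortex.

vortex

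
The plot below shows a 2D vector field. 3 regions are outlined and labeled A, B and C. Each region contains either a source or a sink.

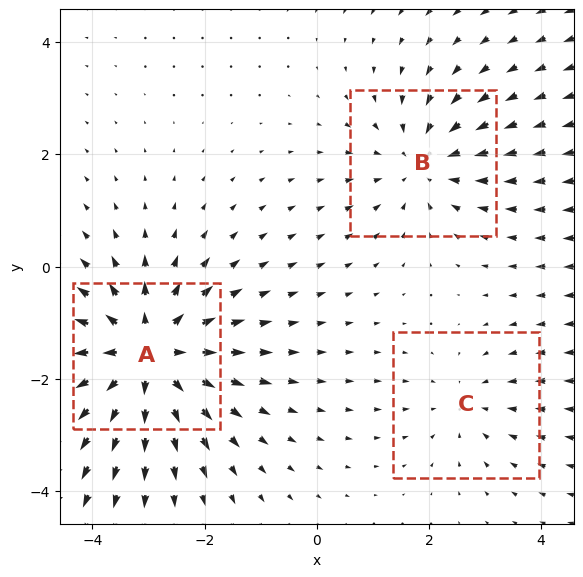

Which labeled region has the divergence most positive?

Divergence at each region's feature centre — A: about +5, B: about -3, C: about -2. Region A is most positive.

A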